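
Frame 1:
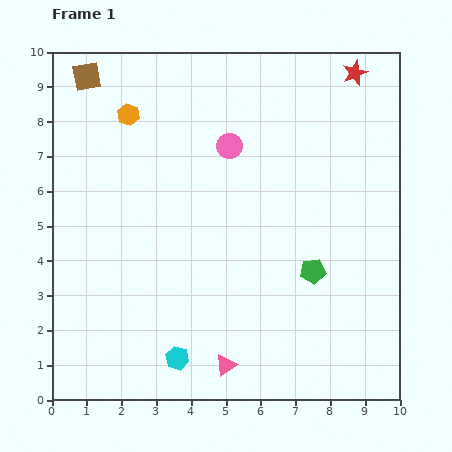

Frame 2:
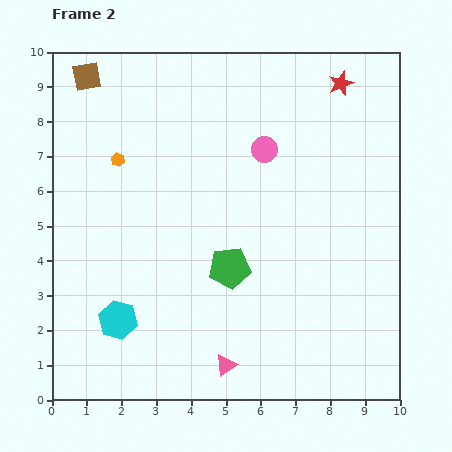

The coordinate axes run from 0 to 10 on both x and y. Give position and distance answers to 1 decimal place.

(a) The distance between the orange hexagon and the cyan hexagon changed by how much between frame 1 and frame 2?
-2.5

Distance in frame 1: 7.1. Distance in frame 2: 4.6.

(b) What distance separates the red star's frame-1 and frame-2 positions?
0.5

The red star moved from (8.7, 9.4) to (8.3, 9.1), a distance of √(0.4² + 0.3²) ≈ 0.5.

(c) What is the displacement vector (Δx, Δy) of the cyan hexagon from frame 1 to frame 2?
(-1.7, 1.1)

The cyan hexagon was at (3.6, 1.2) in frame 1 and (1.9, 2.3) in frame 2.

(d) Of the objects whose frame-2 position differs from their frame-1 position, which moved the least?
the red star

(moved 0.5)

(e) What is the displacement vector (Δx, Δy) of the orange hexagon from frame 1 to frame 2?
(-0.3, -1.3)

The orange hexagon was at (2.2, 8.2) in frame 1 and (1.9, 6.9) in frame 2.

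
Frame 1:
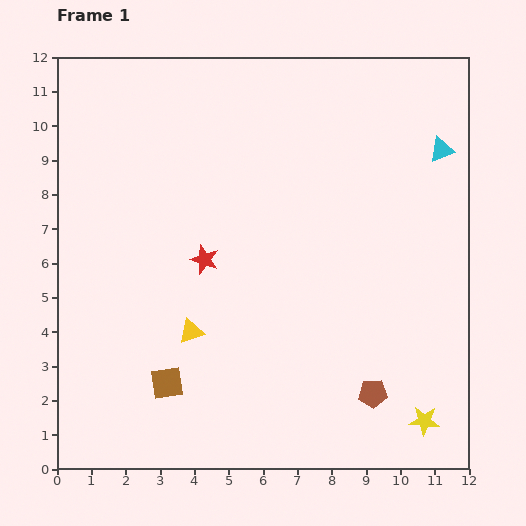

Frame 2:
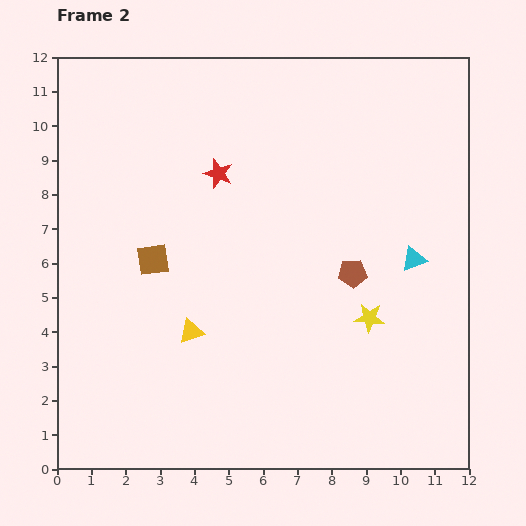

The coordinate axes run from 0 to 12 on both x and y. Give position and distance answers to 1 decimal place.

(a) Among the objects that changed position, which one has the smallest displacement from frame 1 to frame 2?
the red star

(moved 2.5)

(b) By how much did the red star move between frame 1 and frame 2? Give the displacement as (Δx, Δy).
(0.4, 2.5)

The red star was at (4.3, 6.1) in frame 1 and (4.7, 8.6) in frame 2.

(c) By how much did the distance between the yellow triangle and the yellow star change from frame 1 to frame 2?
-2.1

Distance in frame 1: 7.3. Distance in frame 2: 5.2.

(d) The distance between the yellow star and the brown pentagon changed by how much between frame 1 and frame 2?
-0.3

Distance in frame 1: 1.7. Distance in frame 2: 1.4.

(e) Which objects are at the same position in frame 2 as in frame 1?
the yellow triangle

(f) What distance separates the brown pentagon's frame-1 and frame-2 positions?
3.6

The brown pentagon moved from (9.2, 2.2) to (8.6, 5.7), a distance of √(0.6² + 3.5²) ≈ 3.6.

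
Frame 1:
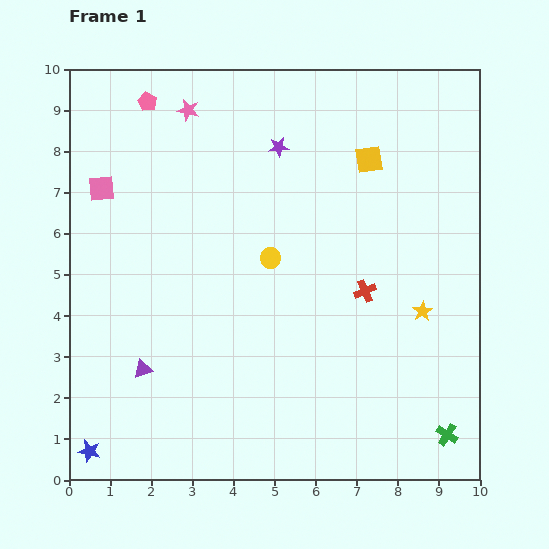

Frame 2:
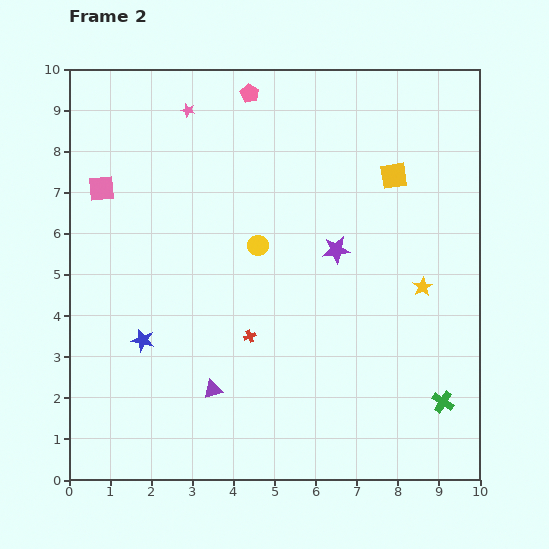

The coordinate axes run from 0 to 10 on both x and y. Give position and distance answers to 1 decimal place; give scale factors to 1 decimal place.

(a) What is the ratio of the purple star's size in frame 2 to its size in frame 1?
1.4×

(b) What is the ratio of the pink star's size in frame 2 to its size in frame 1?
0.6×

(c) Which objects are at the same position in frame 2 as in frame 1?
the pink star, the pink square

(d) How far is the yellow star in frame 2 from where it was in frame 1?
0.6

The yellow star moved from (8.6, 4.1) to (8.6, 4.7), a distance of √(0.0² + 0.6²) ≈ 0.6.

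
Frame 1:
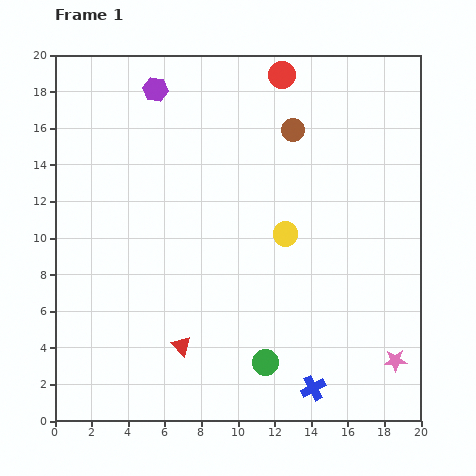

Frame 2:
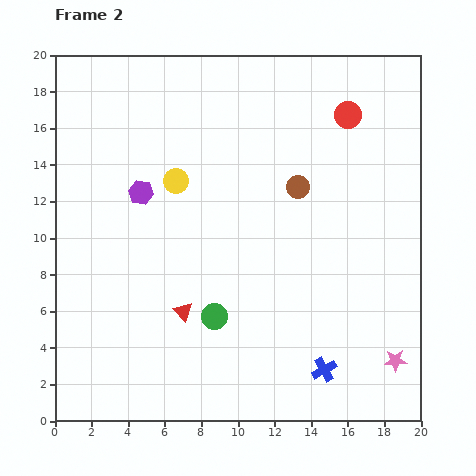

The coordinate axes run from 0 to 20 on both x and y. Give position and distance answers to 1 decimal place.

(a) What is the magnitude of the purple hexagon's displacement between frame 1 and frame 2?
5.7

The purple hexagon moved from (5.5, 18.1) to (4.7, 12.5), a distance of √(0.8² + 5.6²) ≈ 5.7.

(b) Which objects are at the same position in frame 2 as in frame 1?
the pink star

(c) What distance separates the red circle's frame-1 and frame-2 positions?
4.2

The red circle moved from (12.4, 18.9) to (16.0, 16.7), a distance of √(3.6² + 2.2²) ≈ 4.2.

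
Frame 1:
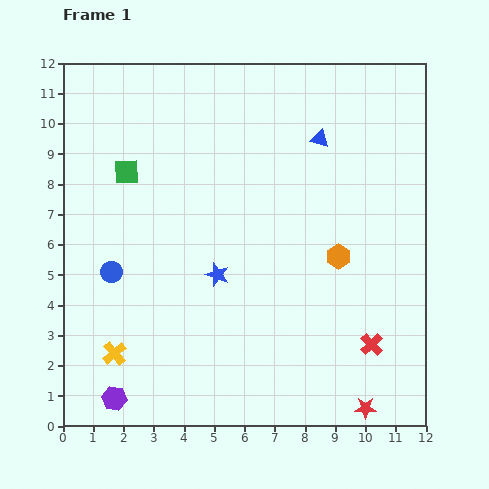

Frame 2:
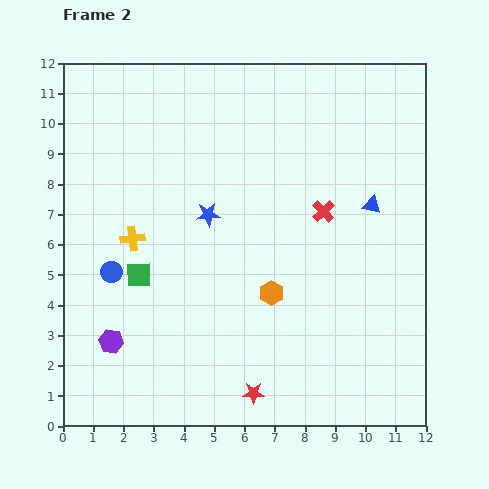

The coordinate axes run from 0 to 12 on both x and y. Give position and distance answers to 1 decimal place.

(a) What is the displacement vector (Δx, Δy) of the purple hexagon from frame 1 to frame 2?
(-0.1, 1.9)

The purple hexagon was at (1.7, 0.9) in frame 1 and (1.6, 2.8) in frame 2.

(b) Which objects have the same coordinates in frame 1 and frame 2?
the blue circle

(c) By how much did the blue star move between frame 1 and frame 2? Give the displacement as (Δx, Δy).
(-0.3, 2.0)

The blue star was at (5.1, 5.0) in frame 1 and (4.8, 7.0) in frame 2.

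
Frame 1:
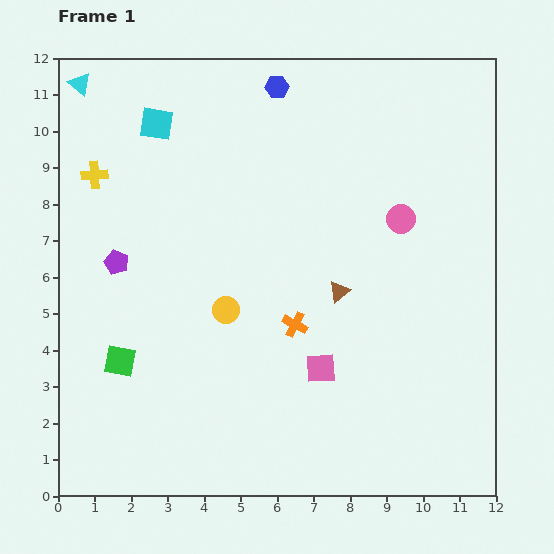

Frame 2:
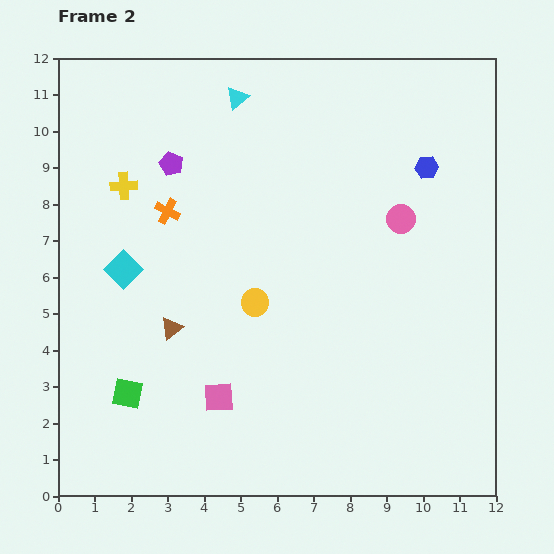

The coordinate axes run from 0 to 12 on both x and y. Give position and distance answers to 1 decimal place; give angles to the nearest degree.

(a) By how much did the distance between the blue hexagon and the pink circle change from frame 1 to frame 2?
-3.4

Distance in frame 1: 5.0. Distance in frame 2: 1.6.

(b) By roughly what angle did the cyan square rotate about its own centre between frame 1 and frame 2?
36° clockwise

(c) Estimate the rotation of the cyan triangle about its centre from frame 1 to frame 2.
40° clockwise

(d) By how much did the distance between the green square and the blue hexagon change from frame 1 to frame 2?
+1.7

Distance in frame 1: 8.6. Distance in frame 2: 10.3.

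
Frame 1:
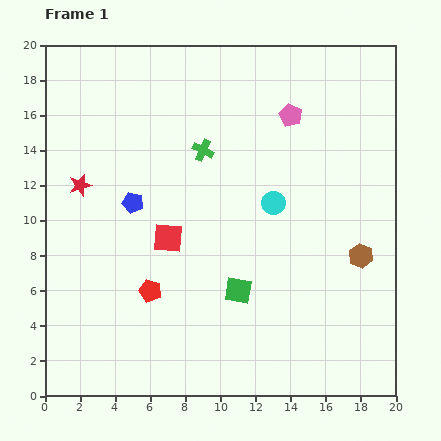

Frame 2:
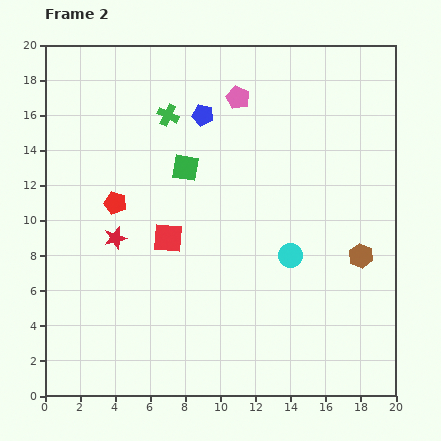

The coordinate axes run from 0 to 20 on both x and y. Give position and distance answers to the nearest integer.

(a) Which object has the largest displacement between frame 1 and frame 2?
the green square

(moved 8; next 6)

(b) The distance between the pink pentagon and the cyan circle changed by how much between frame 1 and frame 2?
+4

Distance in frame 1: 5. Distance in frame 2: 9.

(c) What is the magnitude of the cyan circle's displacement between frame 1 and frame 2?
3

The cyan circle moved from (13, 11) to (14, 8), a distance of √(1² + 3²) ≈ 3.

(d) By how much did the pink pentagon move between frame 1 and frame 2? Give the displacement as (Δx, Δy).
(-3, 1)

The pink pentagon was at (14, 16) in frame 1 and (11, 17) in frame 2.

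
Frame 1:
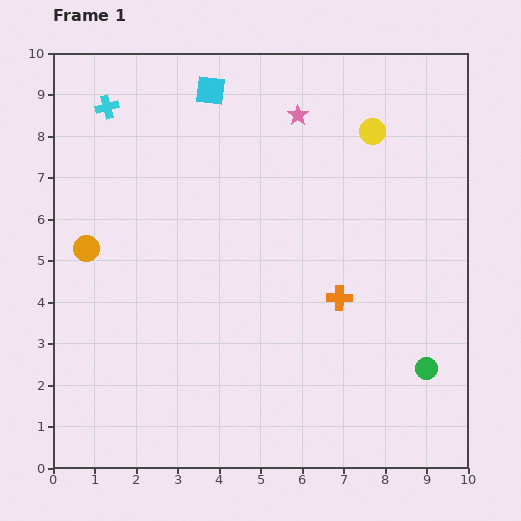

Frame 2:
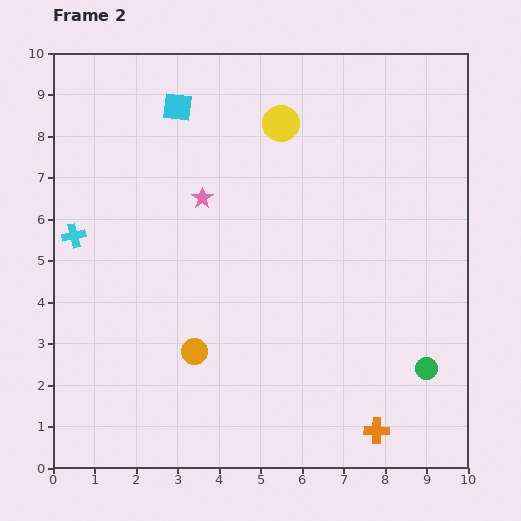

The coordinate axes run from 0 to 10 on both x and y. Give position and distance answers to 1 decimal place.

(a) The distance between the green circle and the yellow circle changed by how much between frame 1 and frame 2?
+1.1

Distance in frame 1: 5.8. Distance in frame 2: 6.9.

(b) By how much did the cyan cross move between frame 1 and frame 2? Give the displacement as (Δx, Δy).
(-0.8, -3.1)

The cyan cross was at (1.3, 8.7) in frame 1 and (0.5, 5.6) in frame 2.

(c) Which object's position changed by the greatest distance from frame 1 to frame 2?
the orange circle

(moved 3.6; next 3.3)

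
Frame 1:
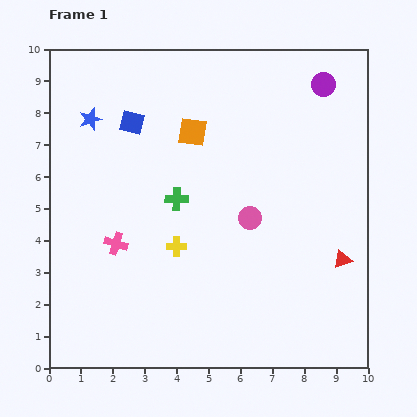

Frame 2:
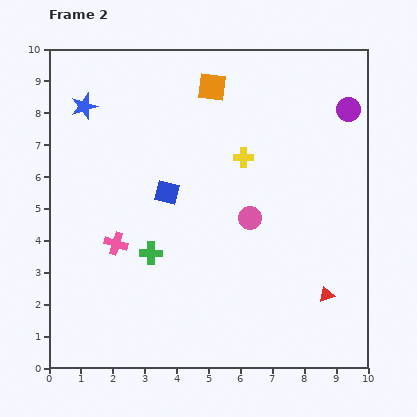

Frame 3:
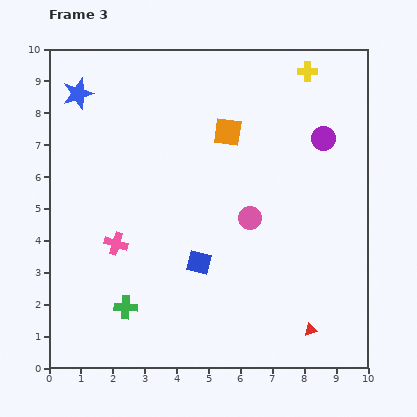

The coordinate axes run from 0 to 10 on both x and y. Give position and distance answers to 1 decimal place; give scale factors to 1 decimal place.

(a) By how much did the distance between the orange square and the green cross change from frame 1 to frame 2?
+3.3

Distance in frame 1: 2.2. Distance in frame 2: 5.5.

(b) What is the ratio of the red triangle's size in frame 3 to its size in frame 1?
0.7×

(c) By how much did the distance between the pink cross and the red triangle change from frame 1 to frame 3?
-0.4

Distance in frame 1: 7.1. Distance in frame 3: 6.7.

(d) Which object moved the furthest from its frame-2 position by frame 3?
the yellow cross

(moved 3.4; next 2.4)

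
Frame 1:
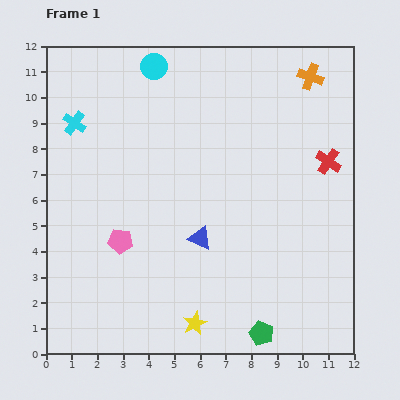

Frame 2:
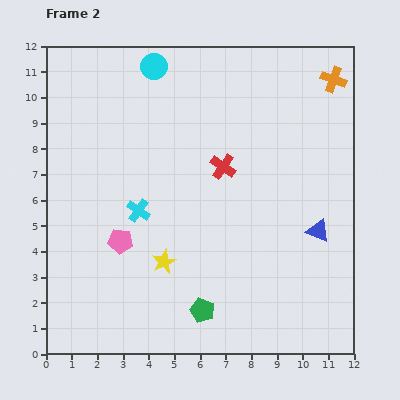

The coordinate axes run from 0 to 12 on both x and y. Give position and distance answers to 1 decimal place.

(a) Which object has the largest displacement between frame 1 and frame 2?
the blue triangle

(moved 4.6; next 4.2)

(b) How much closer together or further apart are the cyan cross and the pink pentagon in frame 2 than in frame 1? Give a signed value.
-3.5

Distance in frame 1: 4.9. Distance in frame 2: 1.4.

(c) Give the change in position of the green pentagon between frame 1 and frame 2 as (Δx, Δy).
(-2.3, 0.9)

The green pentagon was at (8.4, 0.8) in frame 1 and (6.1, 1.7) in frame 2.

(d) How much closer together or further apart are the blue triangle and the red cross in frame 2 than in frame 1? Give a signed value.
-1.3

Distance in frame 1: 5.8. Distance in frame 2: 4.5.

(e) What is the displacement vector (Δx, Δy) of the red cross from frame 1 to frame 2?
(-4.1, -0.2)

The red cross was at (11.0, 7.5) in frame 1 and (6.9, 7.3) in frame 2.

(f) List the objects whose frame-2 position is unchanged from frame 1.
the cyan circle, the pink pentagon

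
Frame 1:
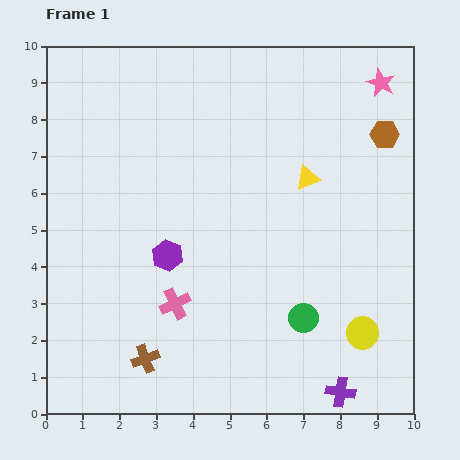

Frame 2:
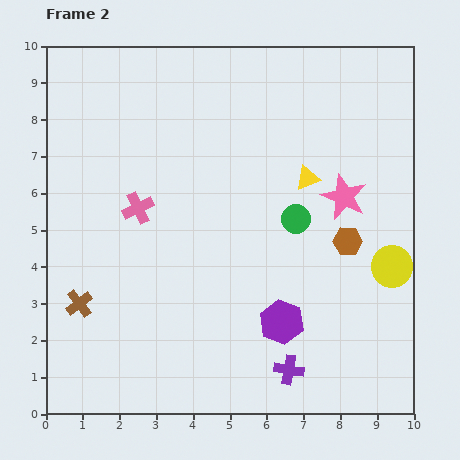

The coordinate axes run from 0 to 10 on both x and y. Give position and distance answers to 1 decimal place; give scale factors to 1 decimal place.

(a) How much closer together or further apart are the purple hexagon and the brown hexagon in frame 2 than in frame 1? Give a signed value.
-4.0

Distance in frame 1: 6.8. Distance in frame 2: 2.8.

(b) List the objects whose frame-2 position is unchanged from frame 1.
the yellow triangle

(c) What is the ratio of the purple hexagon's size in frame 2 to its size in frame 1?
1.4×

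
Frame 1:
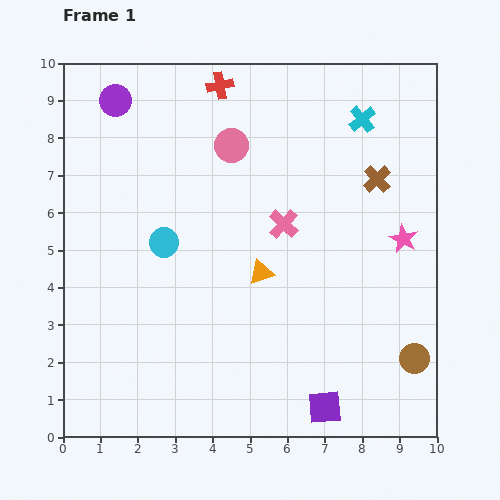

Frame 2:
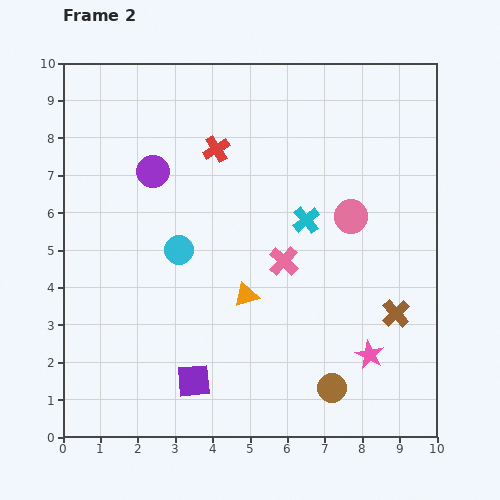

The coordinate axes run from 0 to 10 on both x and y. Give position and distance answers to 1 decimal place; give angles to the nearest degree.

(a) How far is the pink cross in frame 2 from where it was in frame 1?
1.0

The pink cross moved from (5.9, 5.7) to (5.9, 4.7), a distance of √(0.0² + 1.0²) ≈ 1.0.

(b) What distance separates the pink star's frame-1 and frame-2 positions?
3.2

The pink star moved from (9.1, 5.3) to (8.2, 2.2), a distance of √(0.9² + 3.1²) ≈ 3.2.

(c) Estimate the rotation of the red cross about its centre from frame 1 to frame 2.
20° counter-clockwise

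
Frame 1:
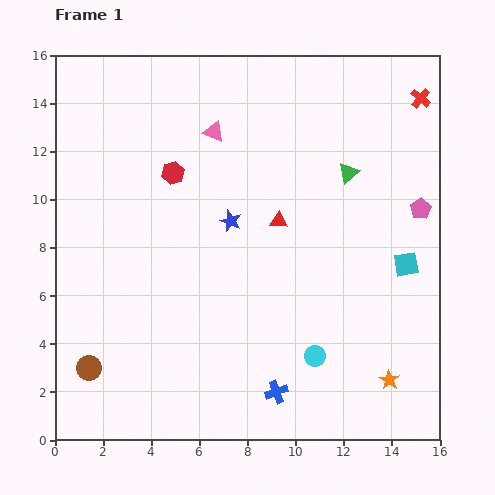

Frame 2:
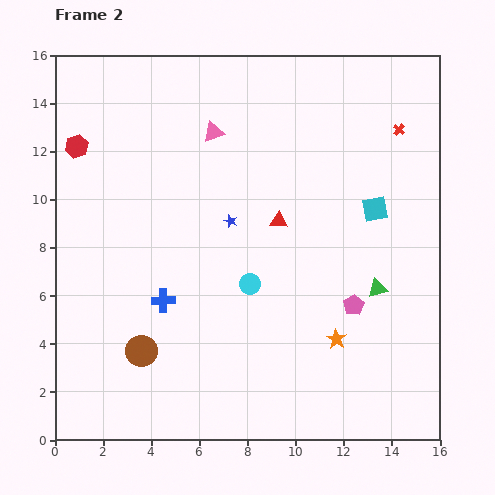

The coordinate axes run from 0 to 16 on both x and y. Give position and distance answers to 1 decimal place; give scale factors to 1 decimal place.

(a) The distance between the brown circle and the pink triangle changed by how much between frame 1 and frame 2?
-1.5

Distance in frame 1: 11.1. Distance in frame 2: 9.6.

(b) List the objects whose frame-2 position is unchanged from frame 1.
the red triangle, the blue star, the pink triangle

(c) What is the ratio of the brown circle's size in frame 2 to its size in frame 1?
1.3×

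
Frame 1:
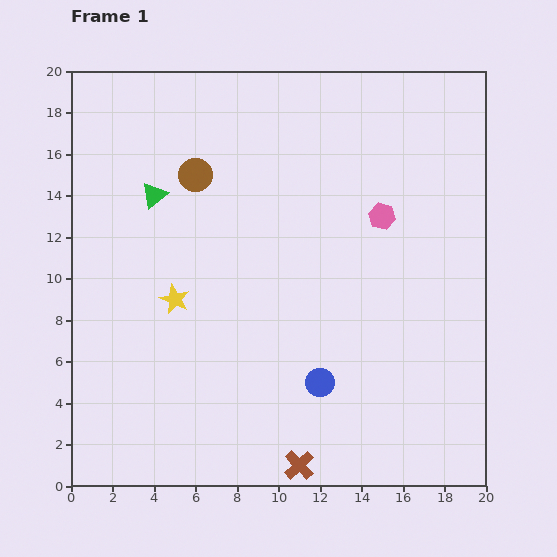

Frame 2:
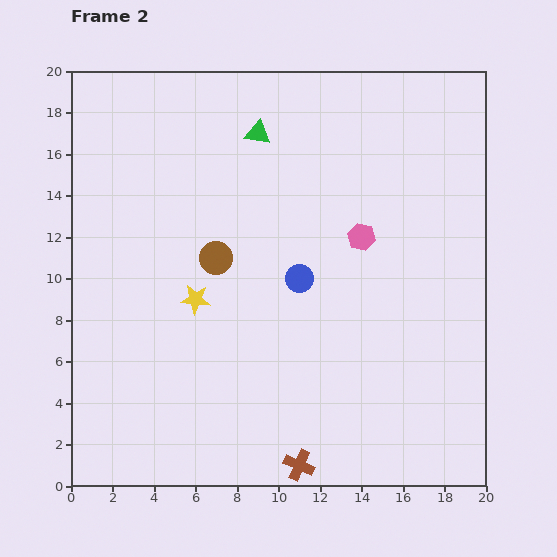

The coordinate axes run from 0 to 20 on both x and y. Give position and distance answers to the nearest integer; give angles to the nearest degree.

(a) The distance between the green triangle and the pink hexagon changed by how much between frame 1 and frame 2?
-4

Distance in frame 1: 11. Distance in frame 2: 7.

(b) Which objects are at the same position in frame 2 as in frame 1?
the brown cross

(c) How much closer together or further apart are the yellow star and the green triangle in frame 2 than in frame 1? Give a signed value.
+4

Distance in frame 1: 5. Distance in frame 2: 9.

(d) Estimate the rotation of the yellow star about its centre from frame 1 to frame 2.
18° counter-clockwise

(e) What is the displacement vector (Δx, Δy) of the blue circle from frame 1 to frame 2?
(-1, 5)

The blue circle was at (12, 5) in frame 1 and (11, 10) in frame 2.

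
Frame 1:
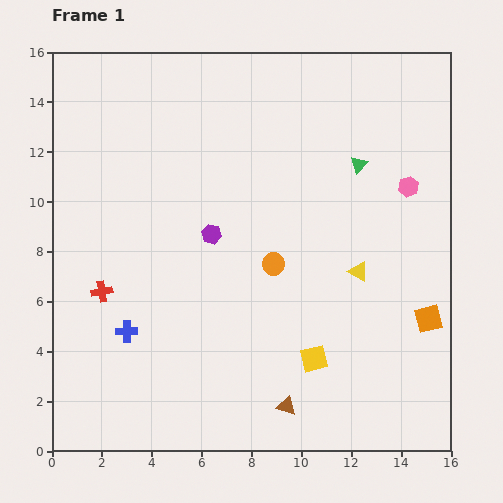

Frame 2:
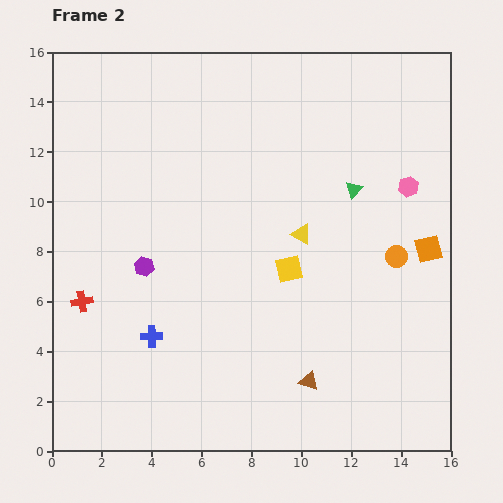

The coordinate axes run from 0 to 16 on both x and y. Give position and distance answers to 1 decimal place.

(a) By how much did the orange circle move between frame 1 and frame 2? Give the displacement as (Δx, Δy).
(4.9, 0.3)

The orange circle was at (8.9, 7.5) in frame 1 and (13.8, 7.8) in frame 2.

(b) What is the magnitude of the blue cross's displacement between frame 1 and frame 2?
1.0

The blue cross moved from (3.0, 4.8) to (4.0, 4.6), a distance of √(1.0² + 0.2²) ≈ 1.0.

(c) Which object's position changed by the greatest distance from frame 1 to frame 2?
the orange circle

(moved 4.9; next 3.7)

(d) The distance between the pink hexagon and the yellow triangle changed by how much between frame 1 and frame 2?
+0.8

Distance in frame 1: 3.9. Distance in frame 2: 4.7.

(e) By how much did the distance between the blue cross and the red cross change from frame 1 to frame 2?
+1.2

Distance in frame 1: 1.9. Distance in frame 2: 3.1.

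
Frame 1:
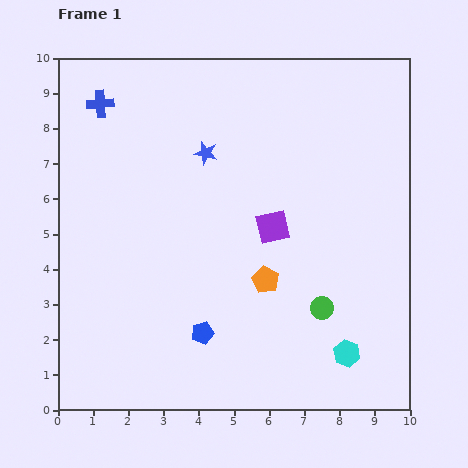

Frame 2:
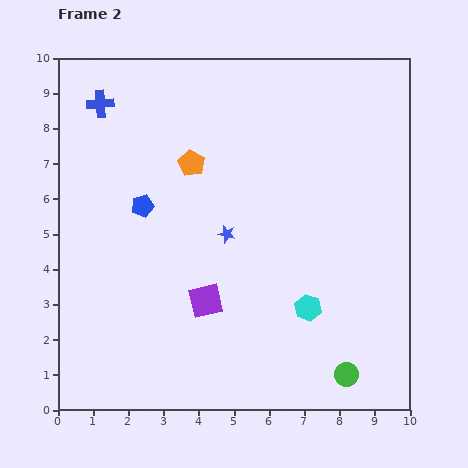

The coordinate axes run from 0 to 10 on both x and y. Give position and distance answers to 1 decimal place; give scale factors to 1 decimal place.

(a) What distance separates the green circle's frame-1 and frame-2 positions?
2.0

The green circle moved from (7.5, 2.9) to (8.2, 1.0), a distance of √(0.7² + 1.9²) ≈ 2.0.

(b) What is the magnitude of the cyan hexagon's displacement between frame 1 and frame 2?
1.7

The cyan hexagon moved from (8.2, 1.6) to (7.1, 2.9), a distance of √(1.1² + 1.3²) ≈ 1.7.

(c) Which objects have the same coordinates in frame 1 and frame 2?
the blue cross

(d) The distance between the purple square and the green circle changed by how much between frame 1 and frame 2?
+1.8

Distance in frame 1: 2.7. Distance in frame 2: 4.5.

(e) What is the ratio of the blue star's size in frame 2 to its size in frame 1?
0.7×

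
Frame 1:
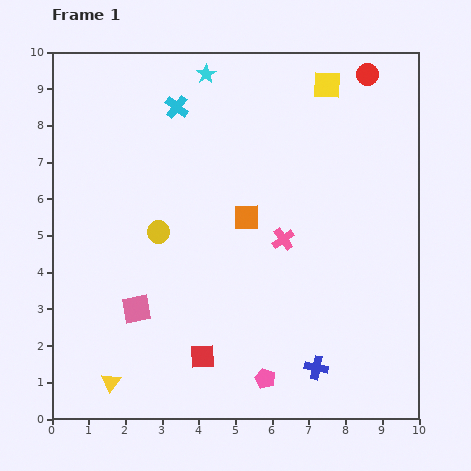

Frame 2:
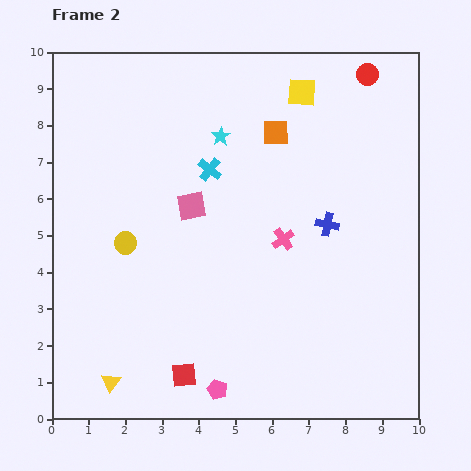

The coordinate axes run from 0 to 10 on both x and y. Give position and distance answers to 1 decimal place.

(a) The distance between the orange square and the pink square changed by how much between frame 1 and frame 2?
-0.9

Distance in frame 1: 3.9. Distance in frame 2: 3.0.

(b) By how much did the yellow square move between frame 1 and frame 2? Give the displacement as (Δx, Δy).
(-0.7, -0.2)

The yellow square was at (7.5, 9.1) in frame 1 and (6.8, 8.9) in frame 2.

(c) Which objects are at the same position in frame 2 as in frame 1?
the yellow triangle, the red circle, the pink cross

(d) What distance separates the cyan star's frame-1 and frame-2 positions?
1.7

The cyan star moved from (4.2, 9.4) to (4.6, 7.7), a distance of √(0.4² + 1.7²) ≈ 1.7.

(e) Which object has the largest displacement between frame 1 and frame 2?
the blue cross

(moved 3.9; next 3.2)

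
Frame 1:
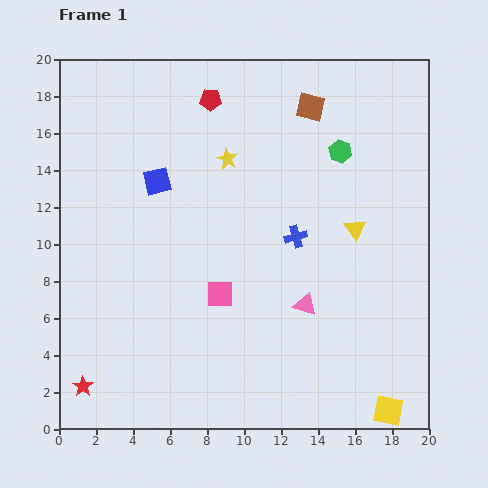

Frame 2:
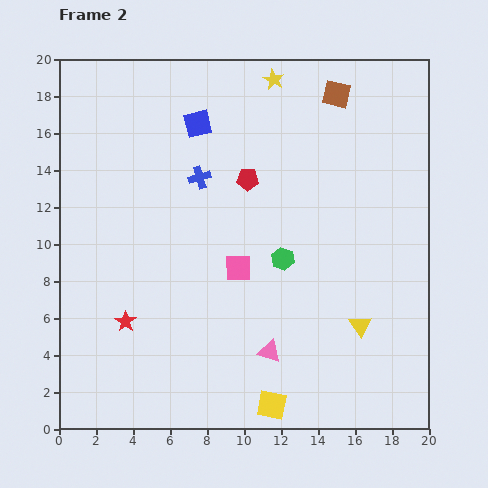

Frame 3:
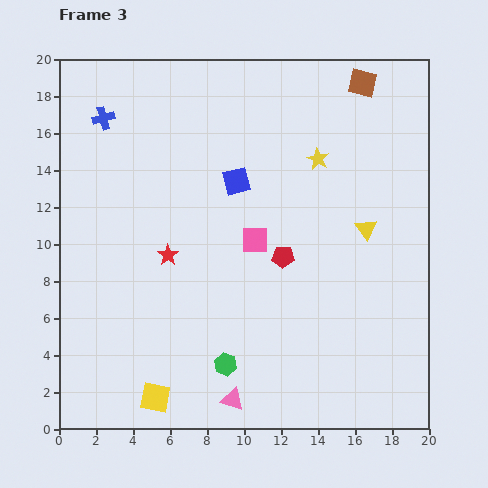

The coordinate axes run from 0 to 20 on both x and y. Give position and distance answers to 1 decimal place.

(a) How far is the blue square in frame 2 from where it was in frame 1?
3.8

The blue square moved from (5.3, 13.4) to (7.5, 16.5), a distance of √(2.2² + 3.1²) ≈ 3.8.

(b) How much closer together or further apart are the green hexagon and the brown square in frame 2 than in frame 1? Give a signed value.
+6.5

Distance in frame 1: 2.9. Distance in frame 2: 9.4.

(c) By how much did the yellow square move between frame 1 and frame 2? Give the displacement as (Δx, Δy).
(-6.3, 0.3)

The yellow square was at (17.8, 1.0) in frame 1 and (11.5, 1.3) in frame 2.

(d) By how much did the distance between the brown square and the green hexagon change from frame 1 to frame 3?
+14.0

Distance in frame 1: 2.9. Distance in frame 3: 16.9.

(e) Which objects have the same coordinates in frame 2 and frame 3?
none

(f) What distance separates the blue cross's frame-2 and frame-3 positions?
6.1

The blue cross moved from (7.6, 13.6) to (2.4, 16.8), a distance of √(5.2² + 3.2²) ≈ 6.1.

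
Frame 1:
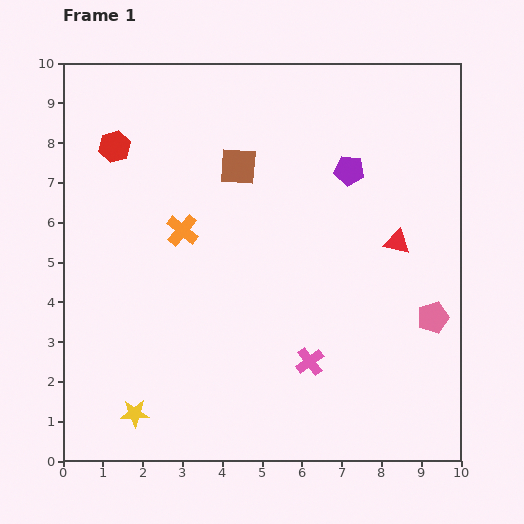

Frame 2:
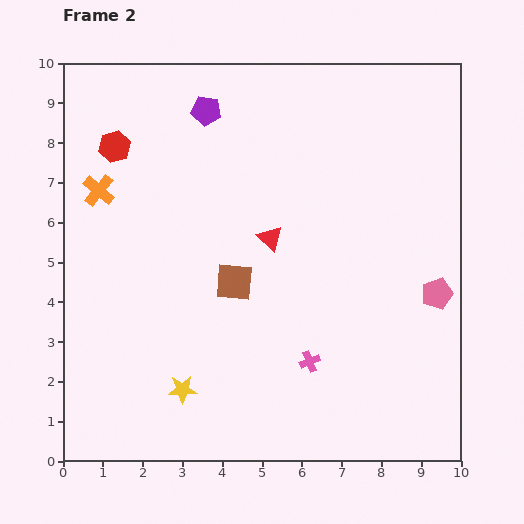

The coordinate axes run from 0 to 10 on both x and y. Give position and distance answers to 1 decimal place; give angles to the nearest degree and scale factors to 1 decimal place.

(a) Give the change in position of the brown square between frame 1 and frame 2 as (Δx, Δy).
(-0.1, -2.9)

The brown square was at (4.4, 7.4) in frame 1 and (4.3, 4.5) in frame 2.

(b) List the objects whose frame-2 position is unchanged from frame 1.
the pink cross, the red hexagon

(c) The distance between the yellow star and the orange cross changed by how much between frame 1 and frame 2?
+0.6

Distance in frame 1: 4.8. Distance in frame 2: 5.4.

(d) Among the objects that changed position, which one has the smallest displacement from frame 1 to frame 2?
the pink pentagon

(moved 0.6)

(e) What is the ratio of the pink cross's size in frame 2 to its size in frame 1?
0.7×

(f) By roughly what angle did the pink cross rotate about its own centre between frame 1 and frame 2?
15° clockwise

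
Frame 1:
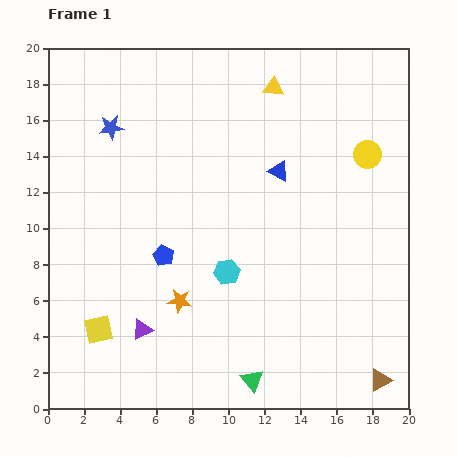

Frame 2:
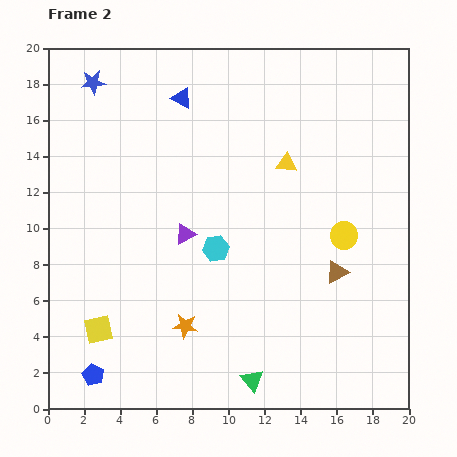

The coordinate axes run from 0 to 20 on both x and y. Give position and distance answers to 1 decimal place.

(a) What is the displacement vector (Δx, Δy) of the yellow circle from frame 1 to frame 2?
(-1.3, -4.5)

The yellow circle was at (17.7, 14.1) in frame 1 and (16.4, 9.6) in frame 2.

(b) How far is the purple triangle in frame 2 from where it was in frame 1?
5.8

The purple triangle moved from (5.2, 4.4) to (7.6, 9.7), a distance of √(2.4² + 5.3²) ≈ 5.8.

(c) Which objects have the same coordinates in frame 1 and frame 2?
the yellow square, the green triangle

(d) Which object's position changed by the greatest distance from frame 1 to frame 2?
the blue pentagon

(moved 7.7; next 6.7)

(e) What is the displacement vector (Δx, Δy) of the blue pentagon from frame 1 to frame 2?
(-3.9, -6.6)

The blue pentagon was at (6.4, 8.5) in frame 1 and (2.5, 1.9) in frame 2.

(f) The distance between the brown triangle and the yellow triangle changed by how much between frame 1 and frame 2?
-10.6

Distance in frame 1: 17.2. Distance in frame 2: 6.6.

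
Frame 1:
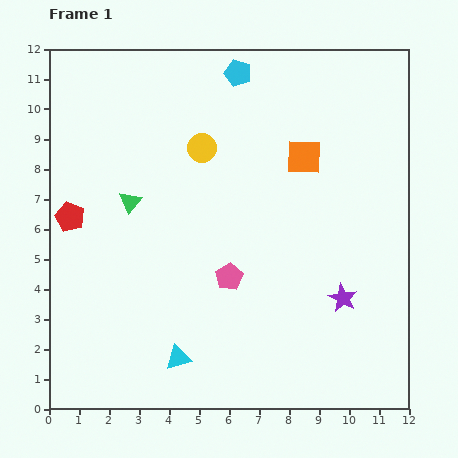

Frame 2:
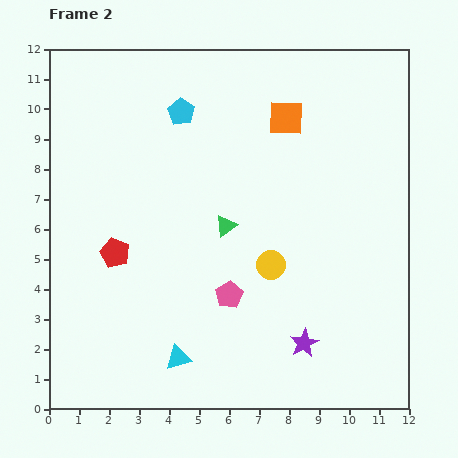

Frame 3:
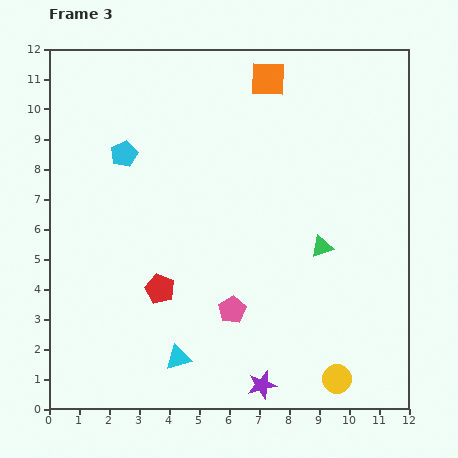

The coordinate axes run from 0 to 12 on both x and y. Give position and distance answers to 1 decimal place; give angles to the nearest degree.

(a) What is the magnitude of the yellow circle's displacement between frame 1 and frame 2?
4.5

The yellow circle moved from (5.1, 8.7) to (7.4, 4.8), a distance of √(2.3² + 3.9²) ≈ 4.5.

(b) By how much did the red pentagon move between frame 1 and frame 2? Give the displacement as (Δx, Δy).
(1.5, -1.2)

The red pentagon was at (0.7, 6.4) in frame 1 and (2.2, 5.2) in frame 2.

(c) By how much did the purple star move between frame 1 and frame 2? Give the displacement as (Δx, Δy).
(-1.3, -1.5)

The purple star was at (9.8, 3.7) in frame 1 and (8.5, 2.2) in frame 2.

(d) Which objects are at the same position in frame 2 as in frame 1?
the cyan triangle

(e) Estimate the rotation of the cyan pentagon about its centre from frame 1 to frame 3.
30° clockwise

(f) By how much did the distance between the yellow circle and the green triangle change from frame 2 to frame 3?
+2.4

Distance in frame 2: 2.0. Distance in frame 3: 4.4.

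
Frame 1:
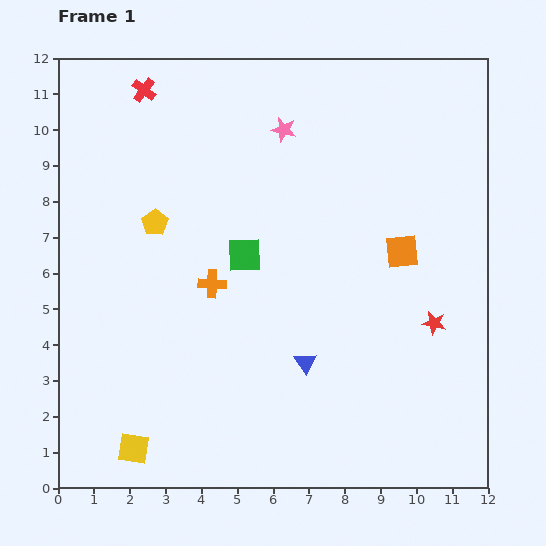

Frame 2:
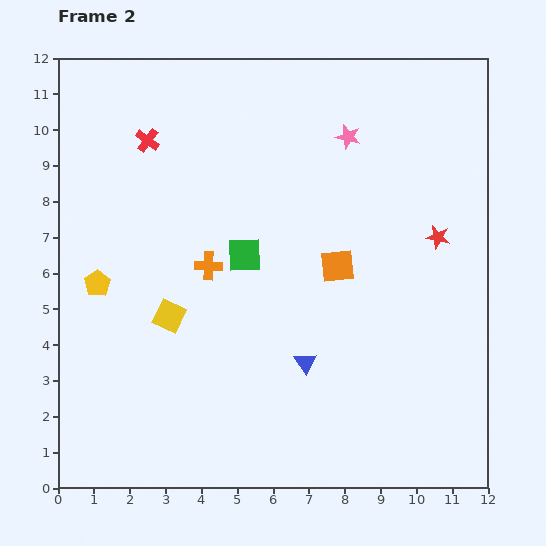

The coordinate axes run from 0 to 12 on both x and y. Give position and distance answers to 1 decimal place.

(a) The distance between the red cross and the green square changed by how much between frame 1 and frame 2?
-1.2

Distance in frame 1: 5.4. Distance in frame 2: 4.2.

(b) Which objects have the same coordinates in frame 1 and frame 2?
the green square, the blue triangle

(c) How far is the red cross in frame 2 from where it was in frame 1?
1.4

The red cross moved from (2.4, 11.1) to (2.5, 9.7), a distance of √(0.1² + 1.4²) ≈ 1.4.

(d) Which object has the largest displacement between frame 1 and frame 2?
the yellow square

(moved 3.8; next 2.4)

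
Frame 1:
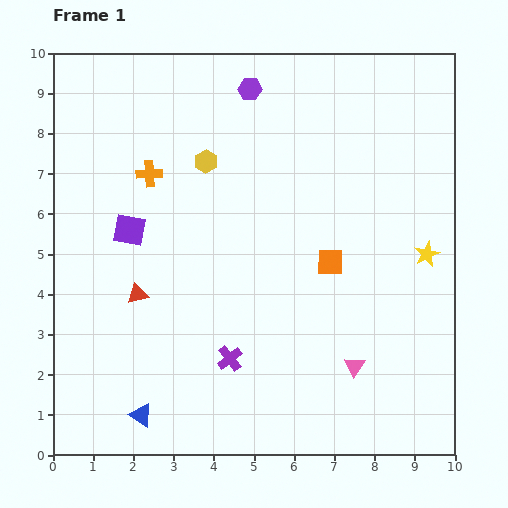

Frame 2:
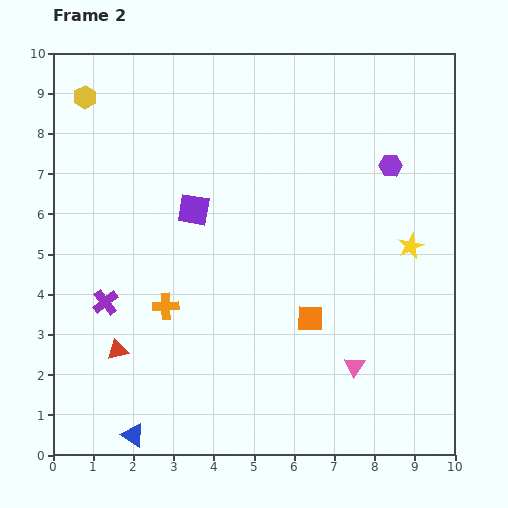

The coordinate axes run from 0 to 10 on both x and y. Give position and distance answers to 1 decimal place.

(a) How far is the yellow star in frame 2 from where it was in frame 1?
0.4

The yellow star moved from (9.3, 5.0) to (8.9, 5.2), a distance of √(0.4² + 0.2²) ≈ 0.4.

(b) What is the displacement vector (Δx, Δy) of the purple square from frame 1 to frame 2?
(1.6, 0.5)

The purple square was at (1.9, 5.6) in frame 1 and (3.5, 6.1) in frame 2.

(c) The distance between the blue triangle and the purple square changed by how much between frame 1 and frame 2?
+1.2

Distance in frame 1: 4.6. Distance in frame 2: 5.8.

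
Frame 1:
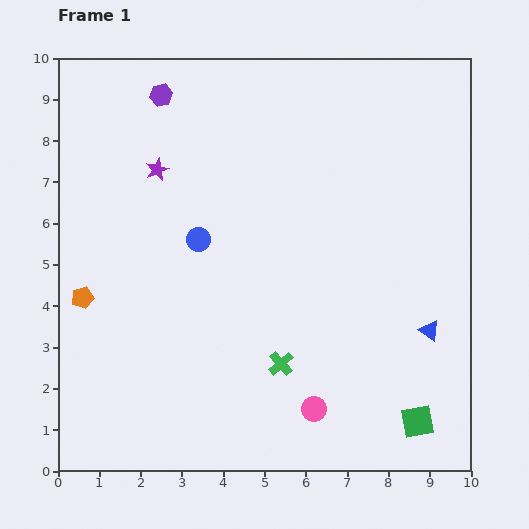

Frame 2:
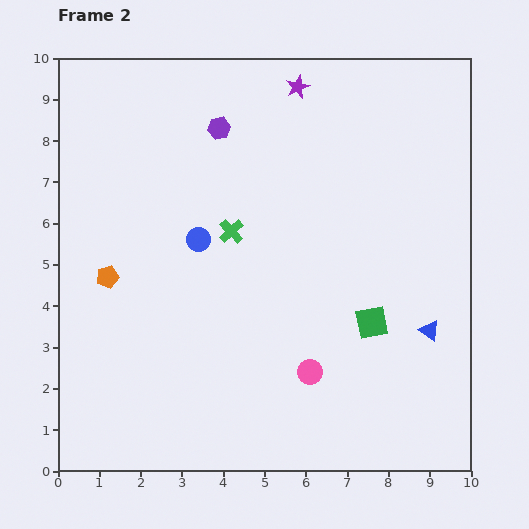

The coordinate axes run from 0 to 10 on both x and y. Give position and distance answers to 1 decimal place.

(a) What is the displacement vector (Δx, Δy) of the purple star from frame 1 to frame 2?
(3.4, 2.0)

The purple star was at (2.4, 7.3) in frame 1 and (5.8, 9.3) in frame 2.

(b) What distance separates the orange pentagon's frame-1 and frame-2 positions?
0.8

The orange pentagon moved from (0.6, 4.2) to (1.2, 4.7), a distance of √(0.6² + 0.5²) ≈ 0.8.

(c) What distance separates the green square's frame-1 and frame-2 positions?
2.6

The green square moved from (8.7, 1.2) to (7.6, 3.6), a distance of √(1.1² + 2.4²) ≈ 2.6.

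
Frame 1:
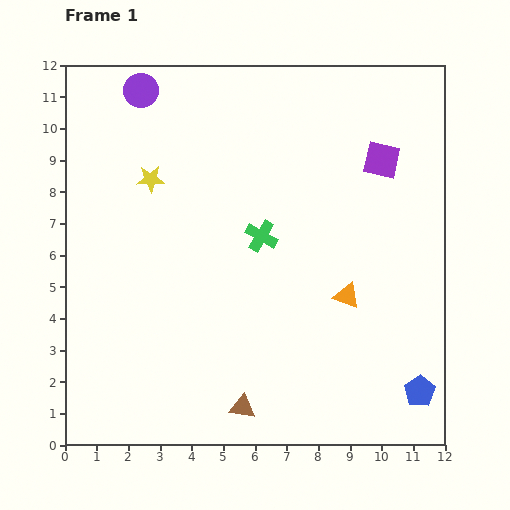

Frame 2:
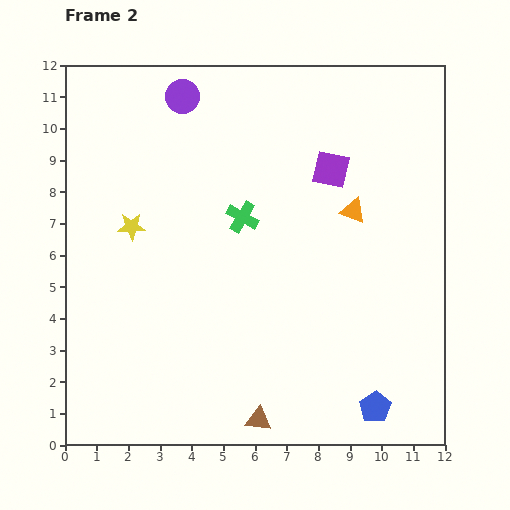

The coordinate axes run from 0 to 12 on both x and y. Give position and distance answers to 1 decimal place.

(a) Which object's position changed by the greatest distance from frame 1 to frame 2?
the orange triangle

(moved 2.7; next 1.6)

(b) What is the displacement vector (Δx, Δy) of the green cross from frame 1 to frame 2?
(-0.6, 0.6)

The green cross was at (6.2, 6.6) in frame 1 and (5.6, 7.2) in frame 2.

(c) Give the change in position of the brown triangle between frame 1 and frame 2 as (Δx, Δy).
(0.5, -0.4)

The brown triangle was at (5.6, 1.2) in frame 1 and (6.1, 0.8) in frame 2.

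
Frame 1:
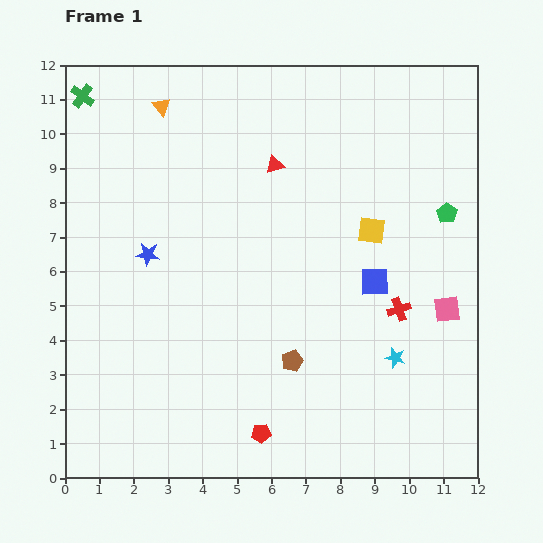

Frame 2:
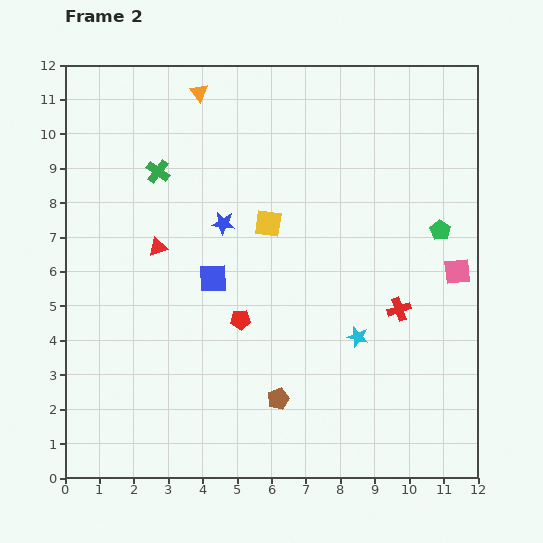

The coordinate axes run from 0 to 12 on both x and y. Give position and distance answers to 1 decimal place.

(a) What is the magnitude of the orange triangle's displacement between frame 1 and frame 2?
1.2

The orange triangle moved from (2.8, 10.8) to (3.9, 11.2), a distance of √(1.1² + 0.4²) ≈ 1.2.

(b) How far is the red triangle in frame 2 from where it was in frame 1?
4.2

The red triangle moved from (6.1, 9.1) to (2.7, 6.7), a distance of √(3.4² + 2.4²) ≈ 4.2.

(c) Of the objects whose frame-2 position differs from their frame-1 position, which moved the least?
the green pentagon

(moved 0.5)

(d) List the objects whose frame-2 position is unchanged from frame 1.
the red cross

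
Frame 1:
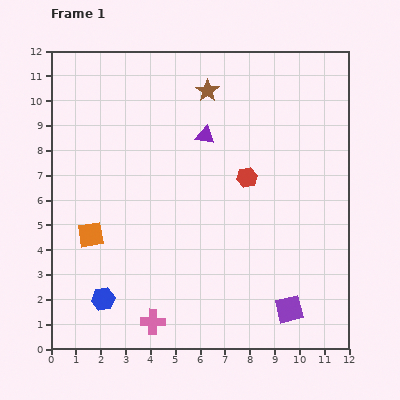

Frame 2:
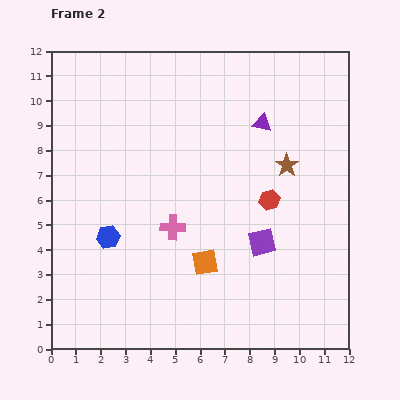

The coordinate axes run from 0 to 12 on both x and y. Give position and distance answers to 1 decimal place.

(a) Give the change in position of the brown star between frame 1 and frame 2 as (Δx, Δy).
(3.2, -3.0)

The brown star was at (6.3, 10.4) in frame 1 and (9.5, 7.4) in frame 2.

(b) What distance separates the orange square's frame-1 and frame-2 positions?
4.7

The orange square moved from (1.6, 4.6) to (6.2, 3.5), a distance of √(4.6² + 1.1²) ≈ 4.7.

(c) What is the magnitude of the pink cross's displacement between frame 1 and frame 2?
3.9

The pink cross moved from (4.1, 1.1) to (4.9, 4.9), a distance of √(0.8² + 3.8²) ≈ 3.9.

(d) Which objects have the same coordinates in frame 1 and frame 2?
none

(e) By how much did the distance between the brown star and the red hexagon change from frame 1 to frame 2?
-2.2

Distance in frame 1: 3.8. Distance in frame 2: 1.6.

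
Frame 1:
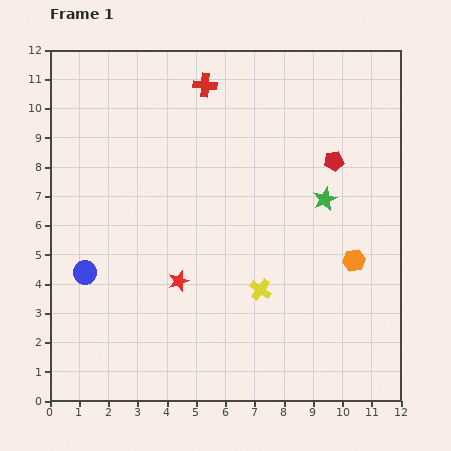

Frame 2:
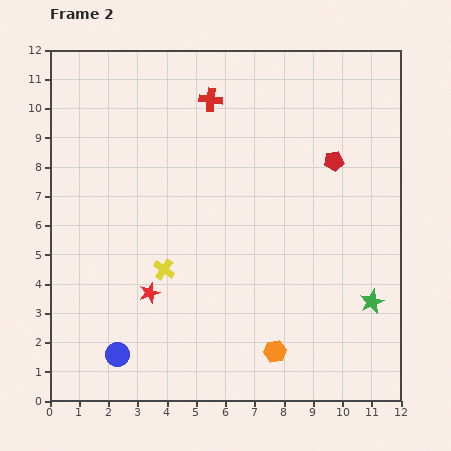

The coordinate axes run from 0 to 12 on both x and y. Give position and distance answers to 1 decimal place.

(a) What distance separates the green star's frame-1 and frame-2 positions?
3.8

The green star moved from (9.4, 6.9) to (11.0, 3.4), a distance of √(1.6² + 3.5²) ≈ 3.8.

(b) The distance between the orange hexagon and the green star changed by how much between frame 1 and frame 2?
+1.4

Distance in frame 1: 2.3. Distance in frame 2: 3.7.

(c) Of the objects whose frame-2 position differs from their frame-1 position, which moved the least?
the red cross

(moved 0.5)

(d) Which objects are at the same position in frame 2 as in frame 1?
the red pentagon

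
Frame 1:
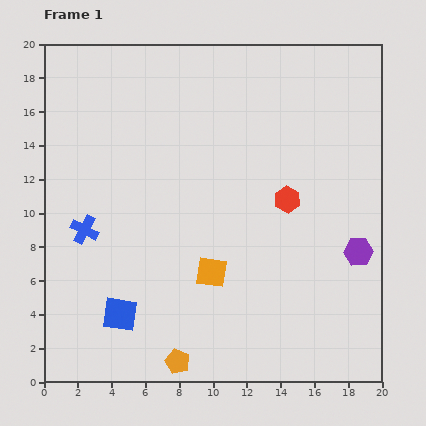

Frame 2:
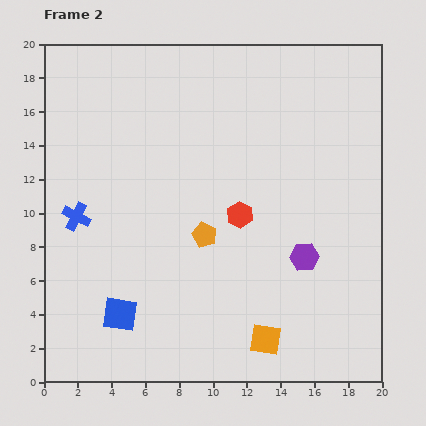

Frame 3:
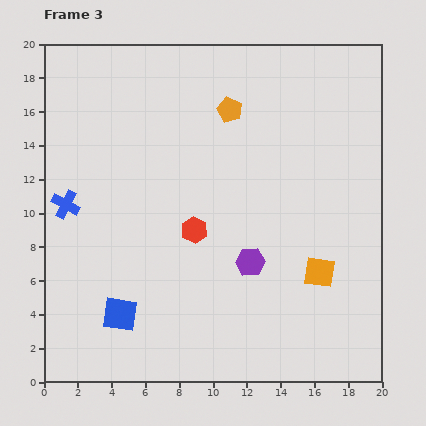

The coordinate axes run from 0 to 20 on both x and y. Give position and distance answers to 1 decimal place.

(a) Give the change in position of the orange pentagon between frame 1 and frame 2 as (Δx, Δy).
(1.6, 7.5)

The orange pentagon was at (7.9, 1.2) in frame 1 and (9.5, 8.7) in frame 2.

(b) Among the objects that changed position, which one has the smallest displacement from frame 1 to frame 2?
the blue cross

(moved 0.9)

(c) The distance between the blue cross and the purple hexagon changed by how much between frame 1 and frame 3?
-4.9

Distance in frame 1: 16.3. Distance in frame 3: 11.4.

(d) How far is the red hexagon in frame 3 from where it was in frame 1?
5.8

The red hexagon moved from (14.4, 10.8) to (8.9, 9.0), a distance of √(5.5² + 1.8²) ≈ 5.8.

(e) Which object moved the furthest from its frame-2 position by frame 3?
the orange pentagon

(moved 7.6; next 5.1)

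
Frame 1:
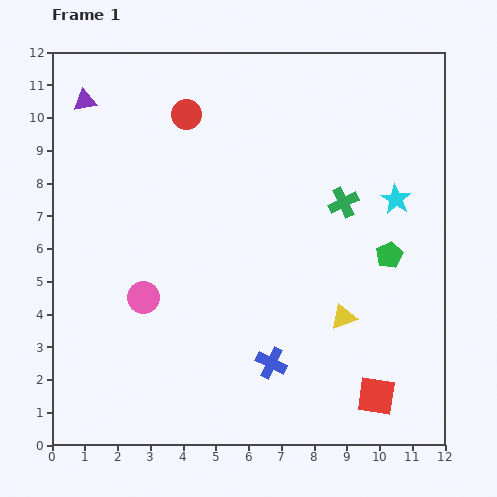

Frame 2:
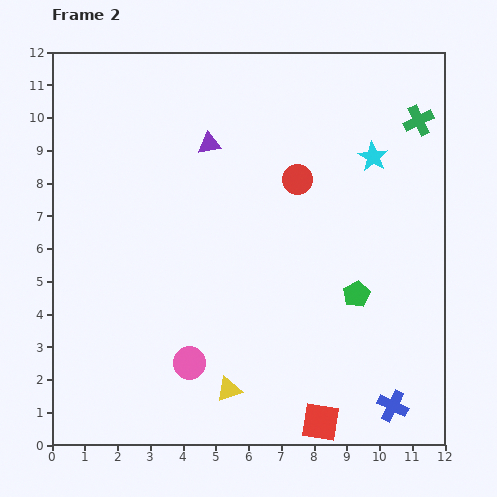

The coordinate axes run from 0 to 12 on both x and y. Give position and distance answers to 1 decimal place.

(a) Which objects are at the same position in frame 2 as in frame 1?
none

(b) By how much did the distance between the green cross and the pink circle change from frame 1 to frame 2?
+3.4

Distance in frame 1: 6.8. Distance in frame 2: 10.2.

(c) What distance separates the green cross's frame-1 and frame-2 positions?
3.4

The green cross moved from (8.9, 7.4) to (11.2, 9.9), a distance of √(2.3² + 2.5²) ≈ 3.4.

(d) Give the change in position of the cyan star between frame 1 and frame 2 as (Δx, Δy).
(-0.7, 1.3)

The cyan star was at (10.5, 7.5) in frame 1 and (9.8, 8.8) in frame 2.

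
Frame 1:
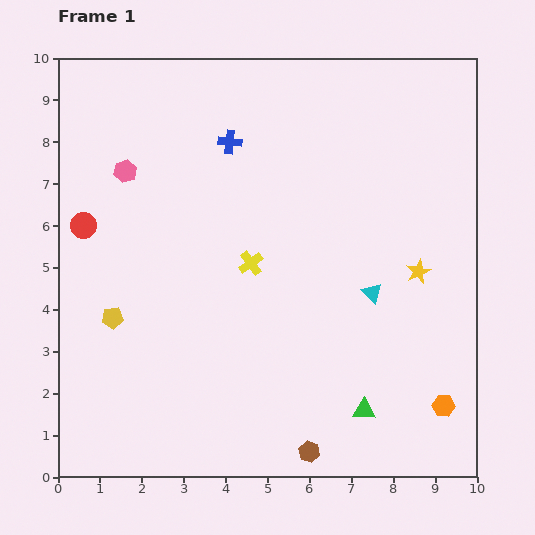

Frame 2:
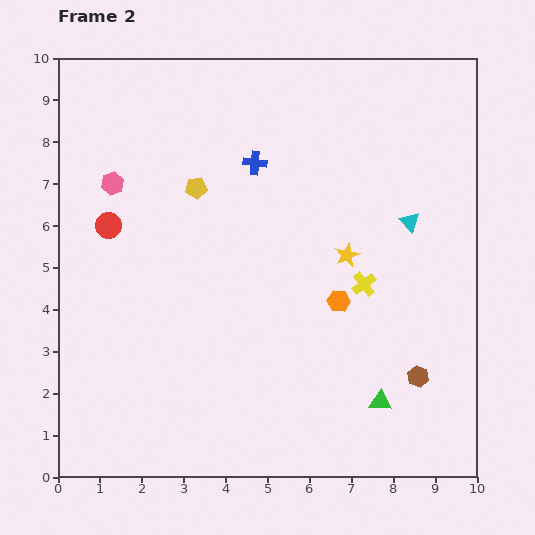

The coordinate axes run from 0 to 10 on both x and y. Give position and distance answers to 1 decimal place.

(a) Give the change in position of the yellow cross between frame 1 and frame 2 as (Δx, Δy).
(2.7, -0.5)

The yellow cross was at (4.6, 5.1) in frame 1 and (7.3, 4.6) in frame 2.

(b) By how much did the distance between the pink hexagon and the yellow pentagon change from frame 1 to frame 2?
-1.5

Distance in frame 1: 3.5. Distance in frame 2: 2.0.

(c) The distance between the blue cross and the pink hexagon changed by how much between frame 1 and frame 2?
+0.8

Distance in frame 1: 2.6. Distance in frame 2: 3.4.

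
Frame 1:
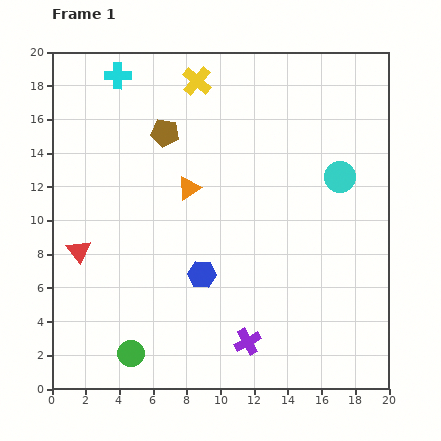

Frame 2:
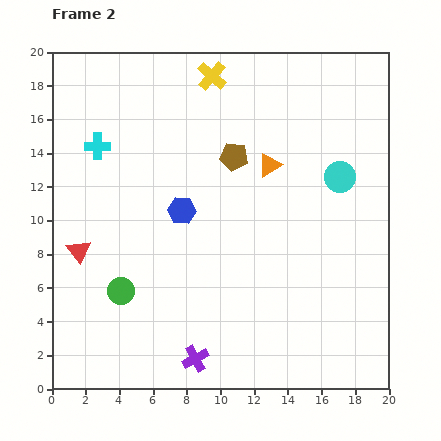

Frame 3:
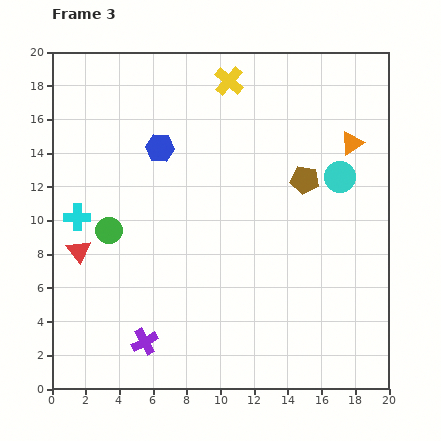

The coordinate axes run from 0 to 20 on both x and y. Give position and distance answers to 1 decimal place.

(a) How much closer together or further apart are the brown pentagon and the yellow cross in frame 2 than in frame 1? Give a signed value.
+1.4

Distance in frame 1: 3.6. Distance in frame 2: 5.0.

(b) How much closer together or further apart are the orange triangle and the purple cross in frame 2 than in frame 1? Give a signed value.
+2.6

Distance in frame 1: 9.7. Distance in frame 2: 12.3.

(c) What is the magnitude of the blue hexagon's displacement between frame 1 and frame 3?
7.9

The blue hexagon moved from (8.9, 6.8) to (6.4, 14.3), a distance of √(2.5² + 7.5²) ≈ 7.9.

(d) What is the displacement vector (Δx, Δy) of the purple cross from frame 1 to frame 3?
(-6.1, 0.0)

The purple cross was at (11.6, 2.8) in frame 1 and (5.5, 2.8) in frame 3.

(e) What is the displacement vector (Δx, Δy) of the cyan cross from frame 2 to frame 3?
(-1.2, -4.2)

The cyan cross was at (2.7, 14.4) in frame 2 and (1.5, 10.2) in frame 3.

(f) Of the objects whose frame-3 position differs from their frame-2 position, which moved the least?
the yellow cross

(moved 1.0)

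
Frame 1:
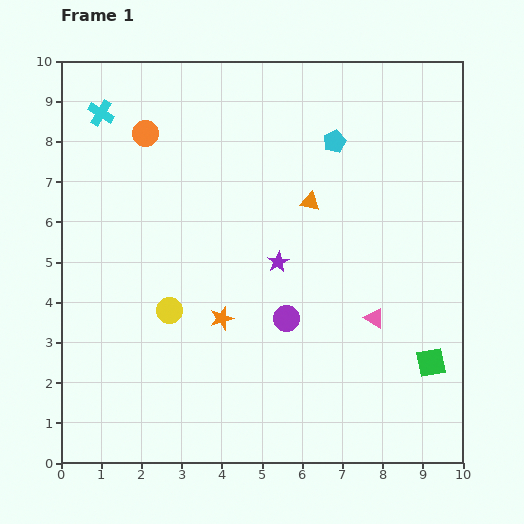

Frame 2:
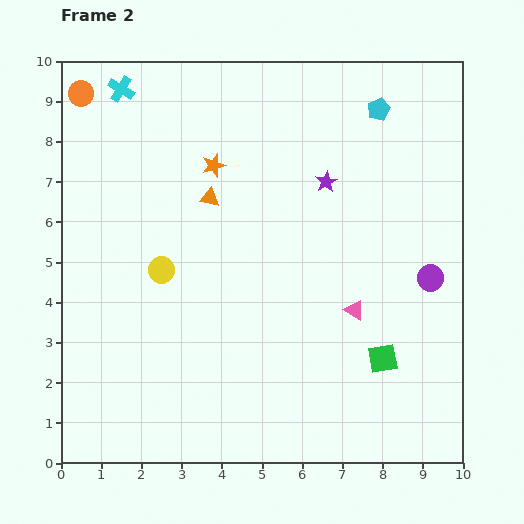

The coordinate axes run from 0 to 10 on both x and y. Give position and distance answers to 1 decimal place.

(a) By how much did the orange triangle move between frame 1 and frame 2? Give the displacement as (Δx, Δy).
(-2.5, 0.1)

The orange triangle was at (6.2, 6.5) in frame 1 and (3.7, 6.6) in frame 2.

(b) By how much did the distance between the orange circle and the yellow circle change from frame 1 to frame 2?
+0.4

Distance in frame 1: 4.4. Distance in frame 2: 4.8.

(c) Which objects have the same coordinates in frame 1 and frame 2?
none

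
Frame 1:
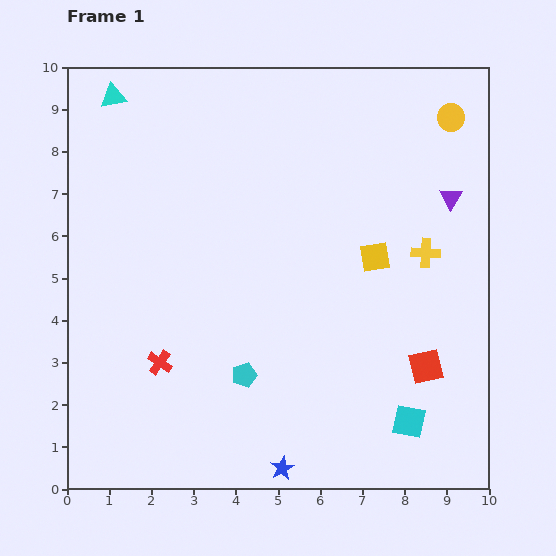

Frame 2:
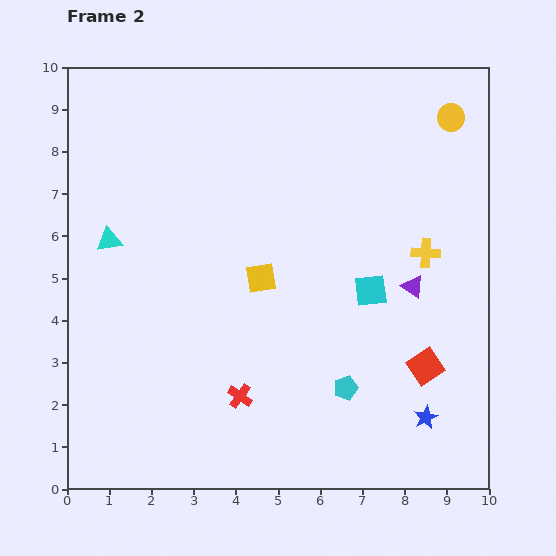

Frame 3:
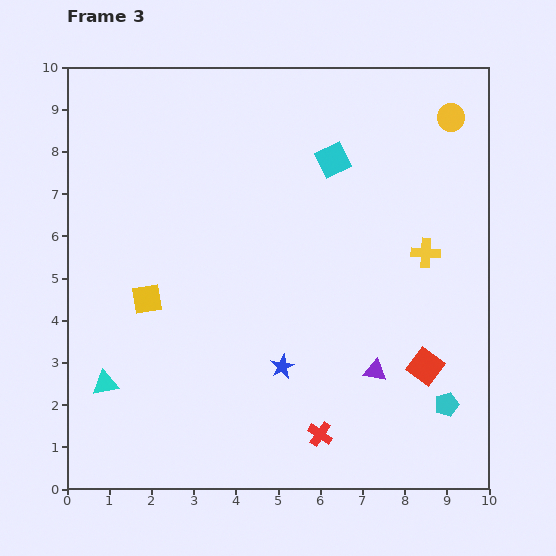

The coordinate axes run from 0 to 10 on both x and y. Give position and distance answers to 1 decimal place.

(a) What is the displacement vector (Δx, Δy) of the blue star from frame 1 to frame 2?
(3.4, 1.2)

The blue star was at (5.1, 0.5) in frame 1 and (8.5, 1.7) in frame 2.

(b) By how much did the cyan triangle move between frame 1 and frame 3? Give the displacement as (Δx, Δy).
(-0.2, -6.8)

The cyan triangle was at (1.1, 9.3) in frame 1 and (0.9, 2.5) in frame 3.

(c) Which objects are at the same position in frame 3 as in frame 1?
the yellow circle, the yellow cross, the red square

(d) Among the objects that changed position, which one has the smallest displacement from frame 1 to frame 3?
the blue star

(moved 2.4)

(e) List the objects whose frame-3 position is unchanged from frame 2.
the yellow circle, the yellow cross, the red square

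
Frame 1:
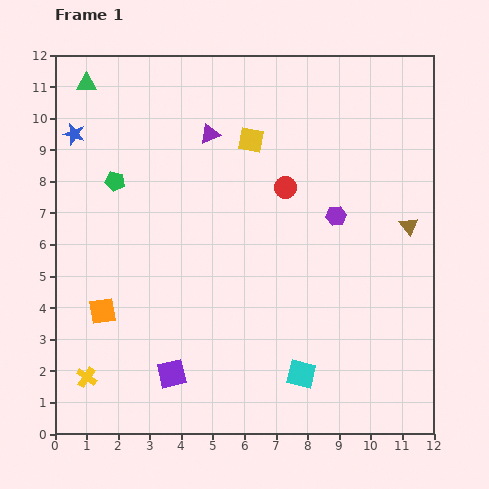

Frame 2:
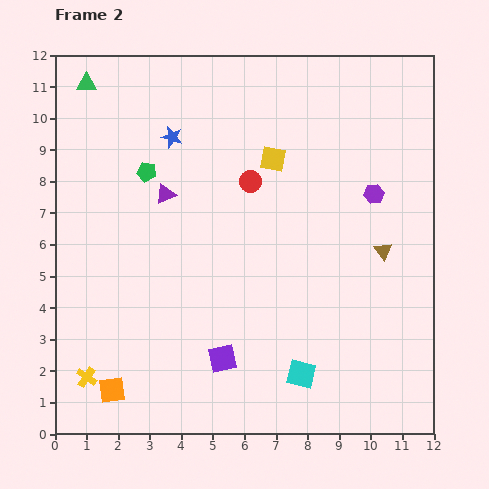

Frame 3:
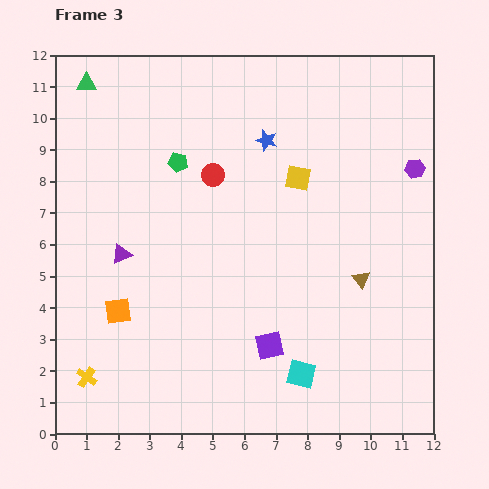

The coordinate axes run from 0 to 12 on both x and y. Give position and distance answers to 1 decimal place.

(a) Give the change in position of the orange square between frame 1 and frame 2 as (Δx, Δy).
(0.3, -2.5)

The orange square was at (1.5, 3.9) in frame 1 and (1.8, 1.4) in frame 2.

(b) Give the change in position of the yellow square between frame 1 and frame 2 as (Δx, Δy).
(0.7, -0.6)

The yellow square was at (6.2, 9.3) in frame 1 and (6.9, 8.7) in frame 2.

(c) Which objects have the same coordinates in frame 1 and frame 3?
the yellow cross, the green triangle, the cyan square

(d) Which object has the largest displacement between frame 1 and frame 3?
the blue star

(moved 6.1; next 4.7)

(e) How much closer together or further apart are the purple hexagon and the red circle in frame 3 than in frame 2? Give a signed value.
+2.5

Distance in frame 2: 3.9. Distance in frame 3: 6.4.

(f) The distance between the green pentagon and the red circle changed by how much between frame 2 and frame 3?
-2.1

Distance in frame 2: 3.3. Distance in frame 3: 1.2.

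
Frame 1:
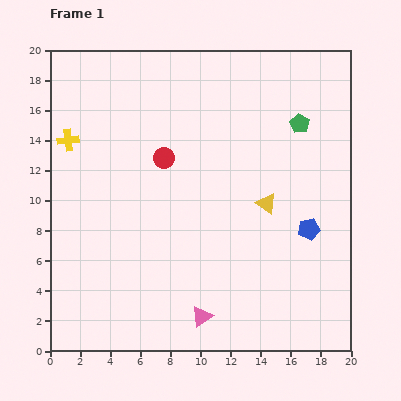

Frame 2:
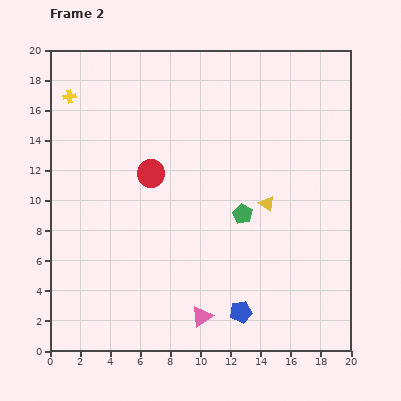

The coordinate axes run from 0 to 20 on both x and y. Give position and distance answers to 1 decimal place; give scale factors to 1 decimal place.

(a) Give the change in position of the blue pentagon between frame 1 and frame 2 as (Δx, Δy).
(-4.5, -5.5)

The blue pentagon was at (17.2, 8.1) in frame 1 and (12.7, 2.6) in frame 2.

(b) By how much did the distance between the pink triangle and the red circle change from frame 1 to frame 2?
-0.7

Distance in frame 1: 10.8. Distance in frame 2: 10.1.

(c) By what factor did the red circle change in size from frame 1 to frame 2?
1.3×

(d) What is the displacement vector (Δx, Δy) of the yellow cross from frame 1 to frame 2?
(0.1, 2.9)

The yellow cross was at (1.2, 14.0) in frame 1 and (1.3, 16.9) in frame 2.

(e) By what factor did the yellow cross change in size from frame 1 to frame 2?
0.6×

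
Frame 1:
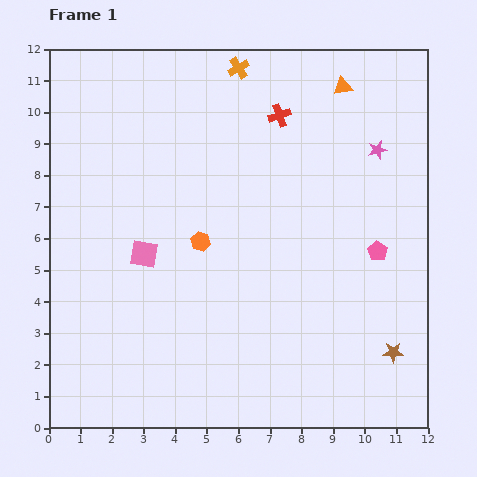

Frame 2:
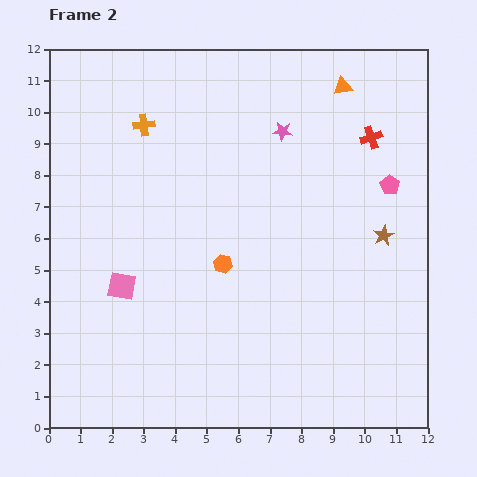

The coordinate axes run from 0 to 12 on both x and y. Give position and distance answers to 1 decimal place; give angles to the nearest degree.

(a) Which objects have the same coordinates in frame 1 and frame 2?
the orange triangle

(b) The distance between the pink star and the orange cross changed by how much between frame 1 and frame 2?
-0.7

Distance in frame 1: 5.1. Distance in frame 2: 4.4.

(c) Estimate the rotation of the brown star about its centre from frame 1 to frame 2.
28° counter-clockwise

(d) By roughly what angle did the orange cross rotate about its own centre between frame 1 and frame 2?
24° clockwise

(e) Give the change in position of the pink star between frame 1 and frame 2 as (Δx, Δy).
(-3.0, 0.6)

The pink star was at (10.4, 8.8) in frame 1 and (7.4, 9.4) in frame 2.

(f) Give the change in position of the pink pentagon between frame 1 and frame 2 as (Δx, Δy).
(0.4, 2.1)

The pink pentagon was at (10.4, 5.6) in frame 1 and (10.8, 7.7) in frame 2.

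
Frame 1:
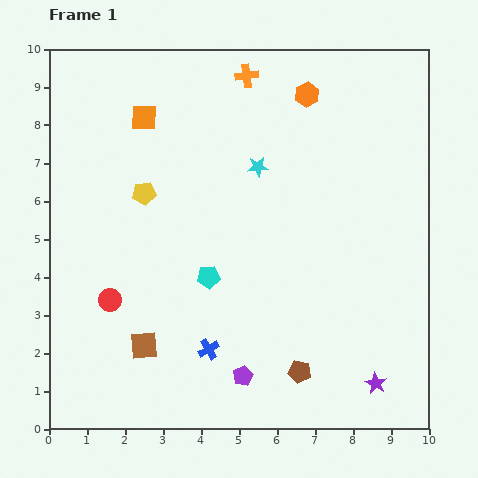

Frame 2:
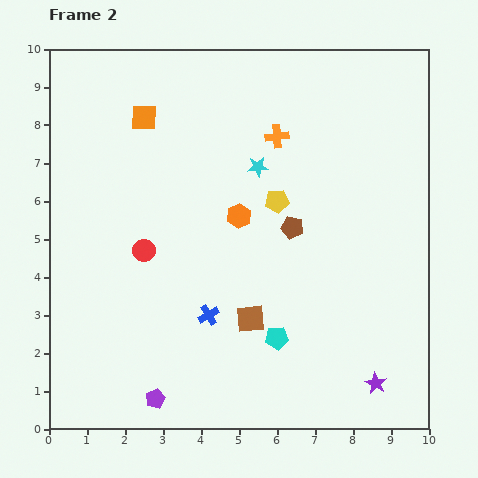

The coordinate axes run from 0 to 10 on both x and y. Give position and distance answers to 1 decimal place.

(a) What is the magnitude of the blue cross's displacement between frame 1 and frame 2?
0.9

The blue cross moved from (4.2, 2.1) to (4.2, 3.0), a distance of √(0.0² + 0.9²) ≈ 0.9.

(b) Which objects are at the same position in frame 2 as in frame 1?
the orange square, the cyan star, the purple star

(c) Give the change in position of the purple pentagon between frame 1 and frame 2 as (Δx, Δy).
(-2.3, -0.6)

The purple pentagon was at (5.1, 1.4) in frame 1 and (2.8, 0.8) in frame 2.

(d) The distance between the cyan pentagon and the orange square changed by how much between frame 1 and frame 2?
+2.3

Distance in frame 1: 4.5. Distance in frame 2: 6.8.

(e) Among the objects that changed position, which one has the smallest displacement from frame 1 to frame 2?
the blue cross

(moved 0.9)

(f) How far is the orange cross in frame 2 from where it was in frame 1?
1.8

The orange cross moved from (5.2, 9.3) to (6.0, 7.7), a distance of √(0.8² + 1.6²) ≈ 1.8.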